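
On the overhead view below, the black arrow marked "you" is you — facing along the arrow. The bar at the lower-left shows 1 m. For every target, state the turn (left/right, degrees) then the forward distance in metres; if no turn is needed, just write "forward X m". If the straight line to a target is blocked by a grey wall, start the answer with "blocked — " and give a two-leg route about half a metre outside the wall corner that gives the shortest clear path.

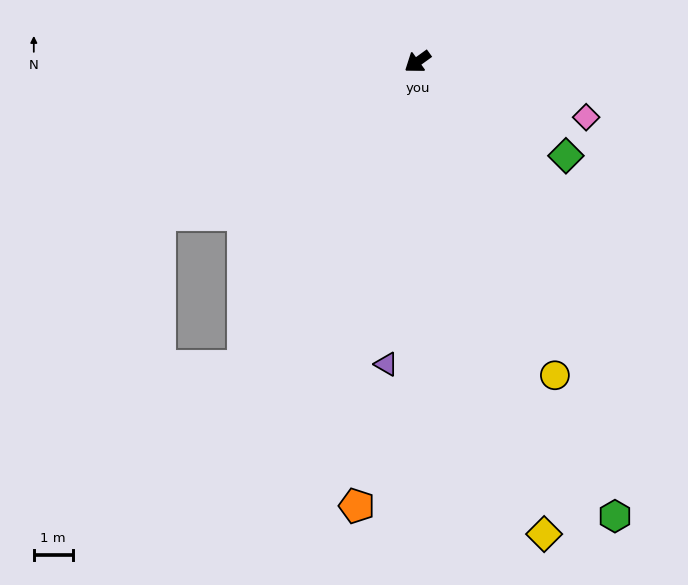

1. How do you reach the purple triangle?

turn left 48°, forward 7.9 m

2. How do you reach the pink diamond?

turn left 126°, forward 4.6 m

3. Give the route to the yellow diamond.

turn left 69°, forward 12.6 m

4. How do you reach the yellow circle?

turn left 78°, forward 8.8 m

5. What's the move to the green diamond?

turn left 112°, forward 4.5 m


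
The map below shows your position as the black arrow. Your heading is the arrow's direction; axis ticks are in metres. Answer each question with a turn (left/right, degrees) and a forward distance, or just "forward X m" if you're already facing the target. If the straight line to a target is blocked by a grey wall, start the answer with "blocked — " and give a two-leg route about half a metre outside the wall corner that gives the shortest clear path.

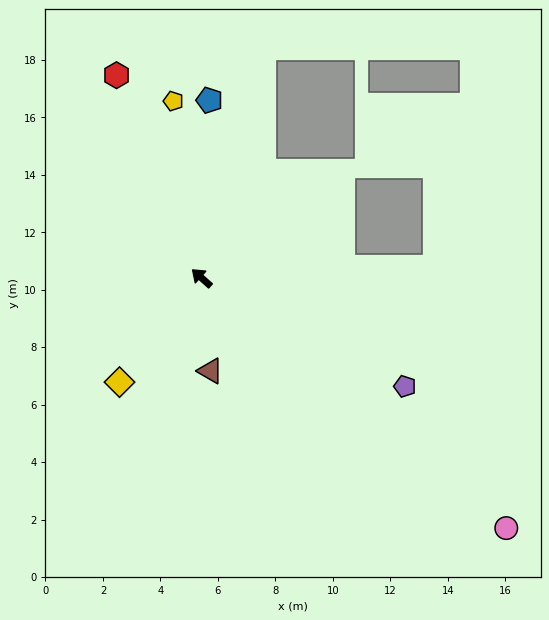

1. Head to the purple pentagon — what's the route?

turn right 166°, forward 8.0 m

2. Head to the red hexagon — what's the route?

turn right 25°, forward 7.6 m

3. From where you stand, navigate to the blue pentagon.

turn right 51°, forward 6.2 m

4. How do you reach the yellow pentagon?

turn right 39°, forward 6.2 m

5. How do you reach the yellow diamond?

turn left 94°, forward 4.6 m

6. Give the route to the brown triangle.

turn left 137°, forward 3.3 m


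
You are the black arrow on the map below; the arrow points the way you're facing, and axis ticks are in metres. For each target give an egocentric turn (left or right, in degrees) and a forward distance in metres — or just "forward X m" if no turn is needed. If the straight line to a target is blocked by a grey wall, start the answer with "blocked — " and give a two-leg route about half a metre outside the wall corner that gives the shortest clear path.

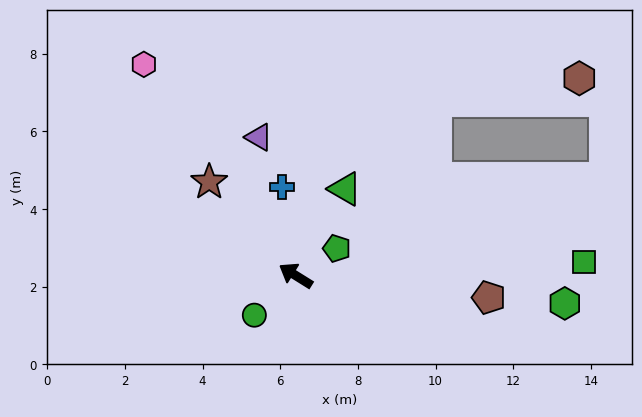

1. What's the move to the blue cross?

turn right 49°, forward 2.3 m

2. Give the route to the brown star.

turn right 15°, forward 3.3 m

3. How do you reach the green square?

turn right 145°, forward 7.4 m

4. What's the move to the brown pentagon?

turn right 155°, forward 5.0 m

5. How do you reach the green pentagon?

turn right 115°, forward 1.3 m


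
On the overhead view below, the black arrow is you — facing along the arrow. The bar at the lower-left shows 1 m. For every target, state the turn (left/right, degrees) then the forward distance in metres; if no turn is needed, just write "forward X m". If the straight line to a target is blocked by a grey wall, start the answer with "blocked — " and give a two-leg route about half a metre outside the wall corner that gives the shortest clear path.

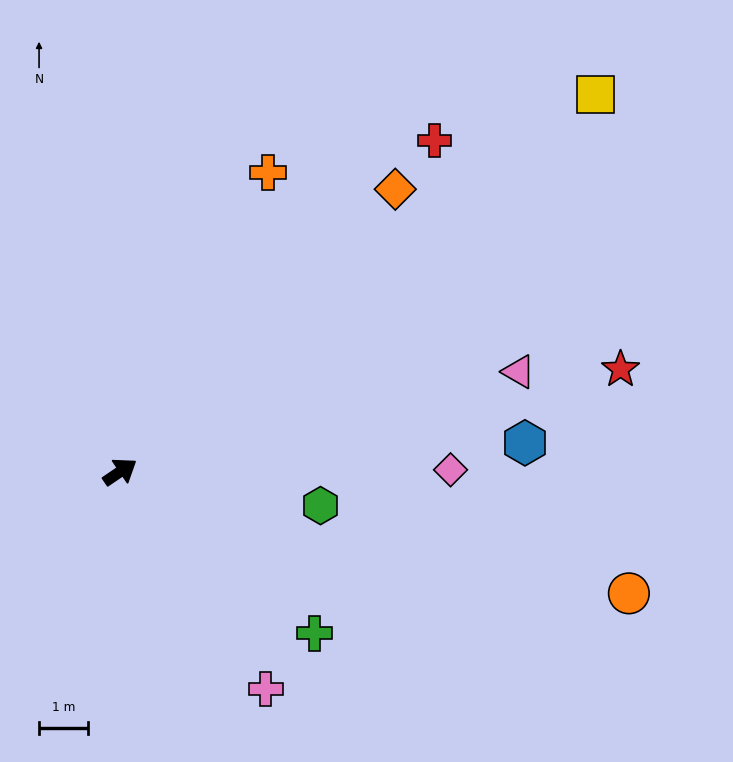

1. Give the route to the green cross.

turn right 74°, forward 5.2 m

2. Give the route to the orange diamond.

turn left 12°, forward 8.1 m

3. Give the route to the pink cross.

turn right 90°, forward 5.4 m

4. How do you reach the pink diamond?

turn right 34°, forward 6.8 m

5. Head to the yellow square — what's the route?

turn left 4°, forward 12.4 m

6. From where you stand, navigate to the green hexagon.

turn right 44°, forward 4.2 m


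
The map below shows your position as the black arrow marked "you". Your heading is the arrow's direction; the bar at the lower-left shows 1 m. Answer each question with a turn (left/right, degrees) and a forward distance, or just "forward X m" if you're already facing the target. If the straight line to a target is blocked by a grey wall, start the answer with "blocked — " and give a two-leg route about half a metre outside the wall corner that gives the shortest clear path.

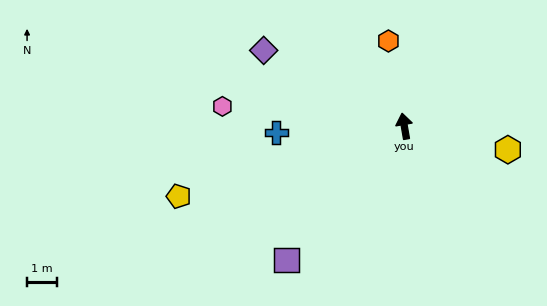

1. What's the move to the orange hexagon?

forward 2.9 m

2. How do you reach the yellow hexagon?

turn right 113°, forward 3.5 m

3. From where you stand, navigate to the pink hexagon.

turn left 74°, forward 6.1 m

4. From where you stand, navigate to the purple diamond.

turn left 52°, forward 5.3 m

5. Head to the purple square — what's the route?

turn left 129°, forward 5.9 m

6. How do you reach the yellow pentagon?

turn left 97°, forward 7.8 m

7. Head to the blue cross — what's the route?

turn left 83°, forward 4.2 m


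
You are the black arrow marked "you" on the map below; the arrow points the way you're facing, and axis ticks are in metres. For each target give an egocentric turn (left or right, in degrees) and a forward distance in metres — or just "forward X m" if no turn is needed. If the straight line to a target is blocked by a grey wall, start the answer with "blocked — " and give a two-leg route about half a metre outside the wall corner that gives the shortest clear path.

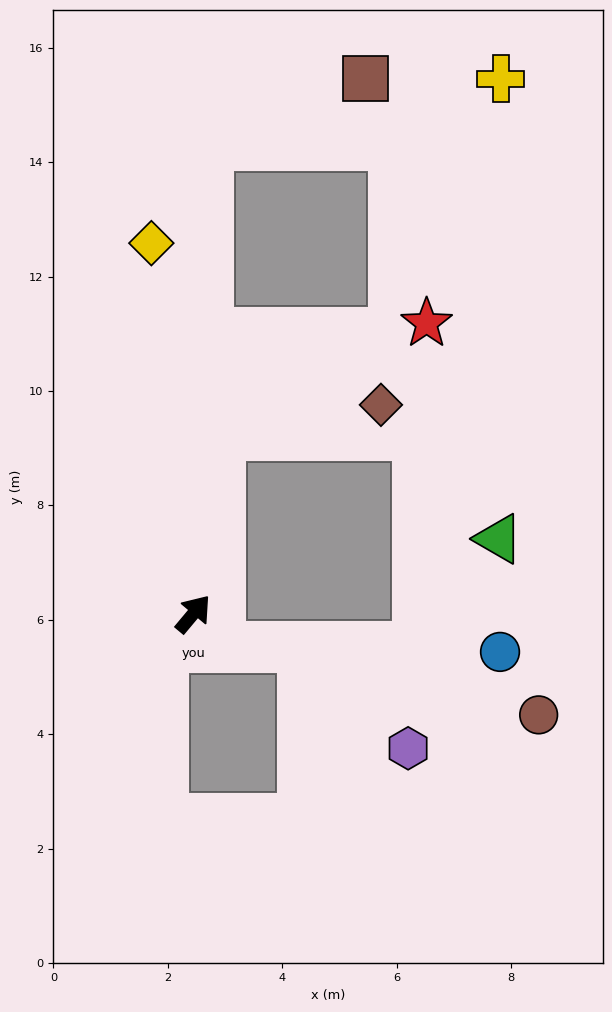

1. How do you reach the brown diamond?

blocked — turn left 31°, forward 3.1 m, then turn right 70°, forward 2.8 m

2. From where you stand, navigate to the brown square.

blocked — turn left 38°, forward 8.2 m, then turn right 65°, forward 3.0 m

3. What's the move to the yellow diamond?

turn left 46°, forward 6.5 m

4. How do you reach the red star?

blocked — turn left 31°, forward 3.1 m, then turn right 52°, forward 4.1 m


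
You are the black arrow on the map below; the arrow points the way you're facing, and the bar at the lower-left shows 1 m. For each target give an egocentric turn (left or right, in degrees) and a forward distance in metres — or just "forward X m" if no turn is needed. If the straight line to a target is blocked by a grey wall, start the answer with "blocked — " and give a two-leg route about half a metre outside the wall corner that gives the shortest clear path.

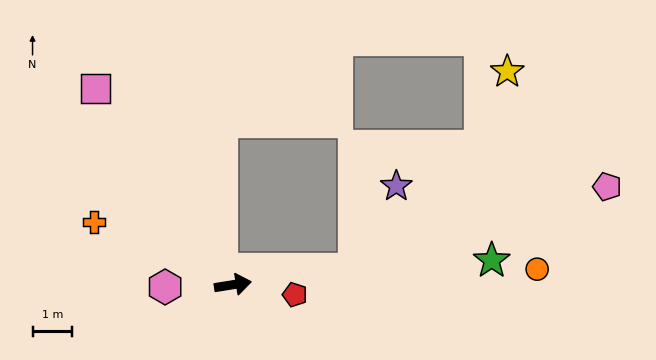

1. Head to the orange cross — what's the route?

turn left 147°, forward 3.9 m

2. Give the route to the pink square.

turn left 116°, forward 6.1 m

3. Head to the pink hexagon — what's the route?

turn left 173°, forward 1.7 m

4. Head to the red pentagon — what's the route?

turn right 18°, forward 1.6 m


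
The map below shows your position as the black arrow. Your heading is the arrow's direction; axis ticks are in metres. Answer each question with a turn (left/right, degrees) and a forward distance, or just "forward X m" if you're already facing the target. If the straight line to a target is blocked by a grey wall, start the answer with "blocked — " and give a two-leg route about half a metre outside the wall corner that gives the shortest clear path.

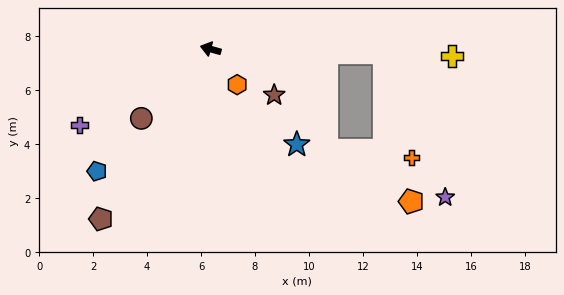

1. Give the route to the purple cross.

turn left 46°, forward 5.6 m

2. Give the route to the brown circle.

turn left 61°, forward 3.6 m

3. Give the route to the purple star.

blocked — turn right 166°, forward 6.4 m, then turn right 66°, forward 5.8 m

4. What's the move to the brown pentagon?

turn left 73°, forward 7.5 m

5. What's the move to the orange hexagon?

turn left 142°, forward 1.6 m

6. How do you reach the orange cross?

blocked — turn right 166°, forward 6.4 m, then turn right 74°, forward 4.0 m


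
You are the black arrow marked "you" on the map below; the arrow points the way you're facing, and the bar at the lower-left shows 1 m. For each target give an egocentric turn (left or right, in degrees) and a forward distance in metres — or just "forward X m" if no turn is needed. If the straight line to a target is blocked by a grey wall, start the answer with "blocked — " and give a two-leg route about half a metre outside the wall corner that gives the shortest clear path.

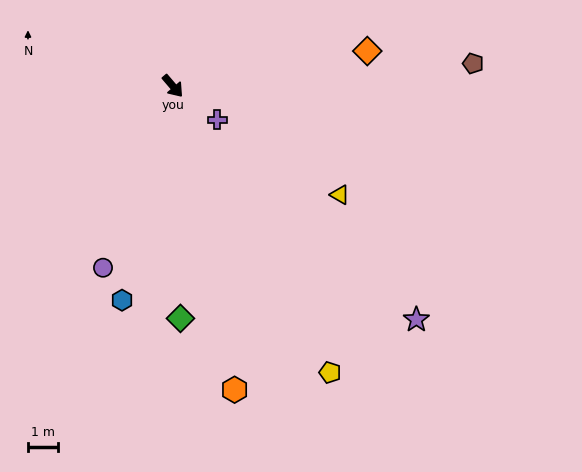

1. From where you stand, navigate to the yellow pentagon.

turn right 12°, forward 10.9 m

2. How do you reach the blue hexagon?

turn right 54°, forward 7.4 m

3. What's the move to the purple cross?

turn left 12°, forward 1.9 m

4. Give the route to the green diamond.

turn right 39°, forward 7.8 m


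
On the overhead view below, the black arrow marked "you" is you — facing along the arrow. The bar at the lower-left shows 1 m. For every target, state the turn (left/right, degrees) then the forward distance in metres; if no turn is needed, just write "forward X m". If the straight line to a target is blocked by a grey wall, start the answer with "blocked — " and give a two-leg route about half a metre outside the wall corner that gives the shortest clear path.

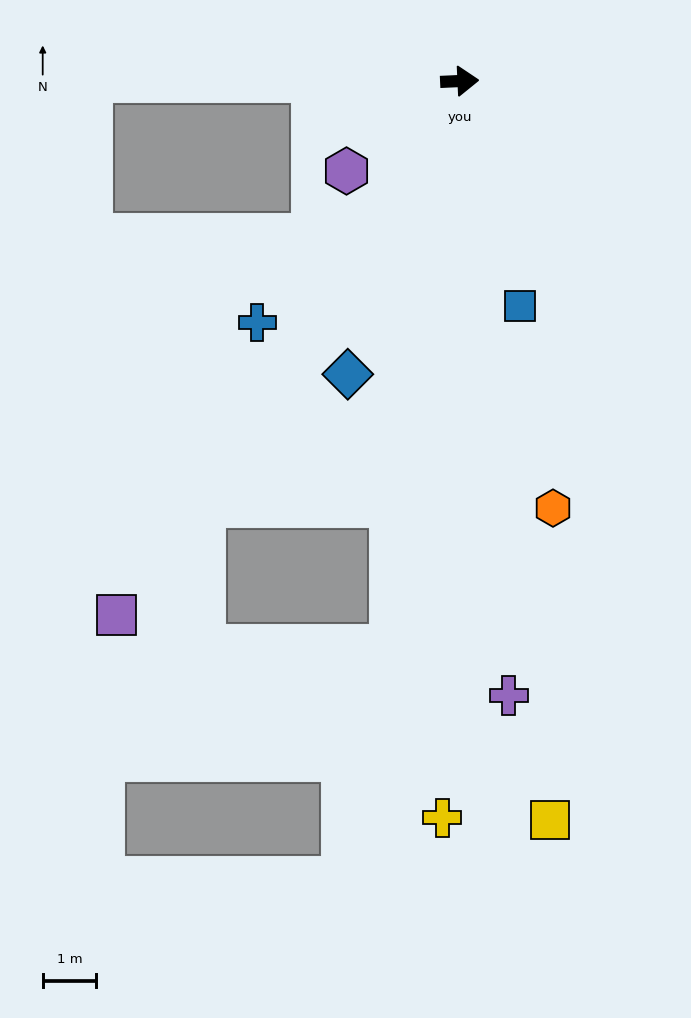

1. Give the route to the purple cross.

turn right 88°, forward 11.5 m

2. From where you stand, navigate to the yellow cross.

turn right 94°, forward 13.8 m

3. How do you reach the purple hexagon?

turn right 144°, forward 2.7 m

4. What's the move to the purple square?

turn right 125°, forward 11.9 m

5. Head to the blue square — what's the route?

turn right 78°, forward 4.4 m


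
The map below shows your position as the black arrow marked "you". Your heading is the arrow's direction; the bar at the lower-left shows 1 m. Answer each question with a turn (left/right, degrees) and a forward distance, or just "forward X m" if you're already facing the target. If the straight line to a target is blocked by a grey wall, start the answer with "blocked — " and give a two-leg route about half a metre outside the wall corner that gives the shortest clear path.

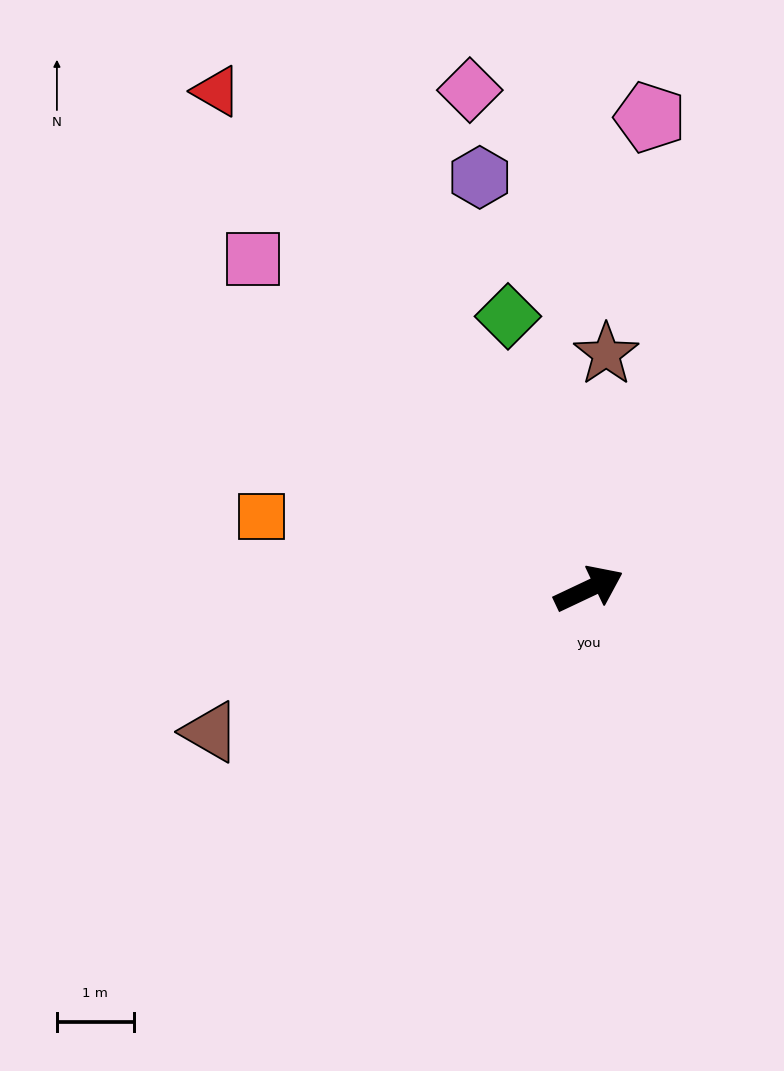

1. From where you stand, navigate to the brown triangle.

turn left 175°, forward 5.2 m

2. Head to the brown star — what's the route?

turn left 60°, forward 3.1 m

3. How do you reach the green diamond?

turn left 81°, forward 3.7 m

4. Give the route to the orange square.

turn left 142°, forward 4.3 m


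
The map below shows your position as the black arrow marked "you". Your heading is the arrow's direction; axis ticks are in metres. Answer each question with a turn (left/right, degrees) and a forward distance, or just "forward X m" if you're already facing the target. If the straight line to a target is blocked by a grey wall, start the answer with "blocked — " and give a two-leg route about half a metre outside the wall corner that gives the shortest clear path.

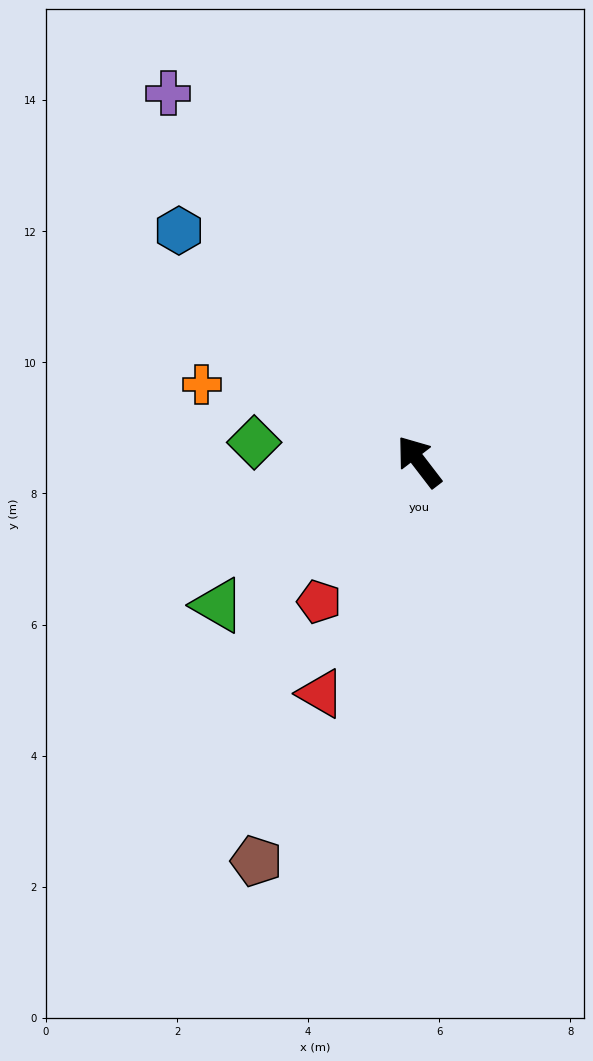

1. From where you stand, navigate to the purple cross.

turn right 3°, forward 6.8 m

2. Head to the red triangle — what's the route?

turn left 120°, forward 3.8 m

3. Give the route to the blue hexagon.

turn left 9°, forward 5.1 m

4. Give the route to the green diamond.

turn left 46°, forward 2.5 m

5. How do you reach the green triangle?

turn left 88°, forward 3.8 m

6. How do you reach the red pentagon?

turn left 107°, forward 2.6 m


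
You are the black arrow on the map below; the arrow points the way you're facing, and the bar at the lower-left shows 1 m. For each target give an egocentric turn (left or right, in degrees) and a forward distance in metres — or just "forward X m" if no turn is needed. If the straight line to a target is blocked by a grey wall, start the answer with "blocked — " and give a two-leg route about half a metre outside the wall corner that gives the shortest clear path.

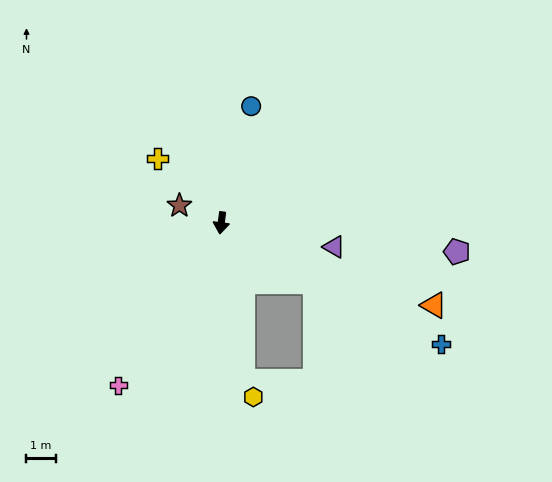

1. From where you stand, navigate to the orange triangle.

turn left 76°, forward 7.8 m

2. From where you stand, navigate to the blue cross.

turn left 68°, forward 8.6 m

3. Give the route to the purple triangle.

turn left 85°, forward 3.9 m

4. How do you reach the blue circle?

turn left 173°, forward 4.1 m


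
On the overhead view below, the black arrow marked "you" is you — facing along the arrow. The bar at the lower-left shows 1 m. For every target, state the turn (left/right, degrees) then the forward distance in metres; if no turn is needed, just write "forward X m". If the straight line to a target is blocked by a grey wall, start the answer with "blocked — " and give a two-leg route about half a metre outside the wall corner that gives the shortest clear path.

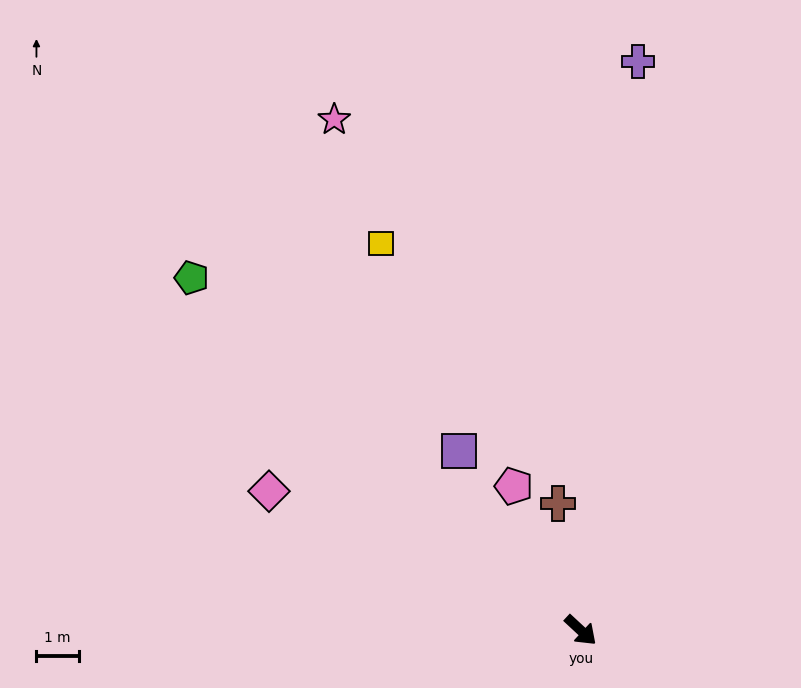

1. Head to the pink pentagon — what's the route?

turn left 158°, forward 3.8 m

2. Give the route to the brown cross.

turn left 143°, forward 3.0 m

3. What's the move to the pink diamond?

turn right 161°, forward 8.1 m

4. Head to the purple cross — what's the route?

turn left 127°, forward 13.5 m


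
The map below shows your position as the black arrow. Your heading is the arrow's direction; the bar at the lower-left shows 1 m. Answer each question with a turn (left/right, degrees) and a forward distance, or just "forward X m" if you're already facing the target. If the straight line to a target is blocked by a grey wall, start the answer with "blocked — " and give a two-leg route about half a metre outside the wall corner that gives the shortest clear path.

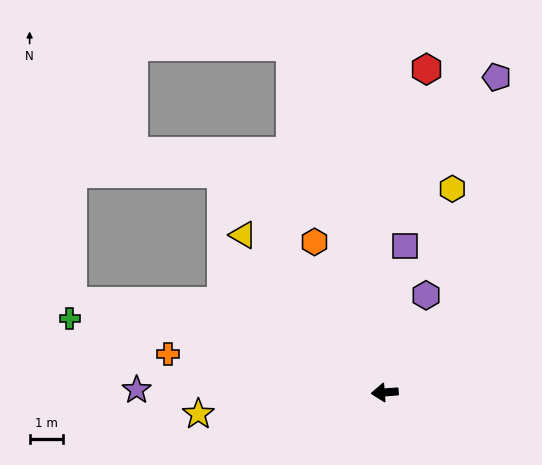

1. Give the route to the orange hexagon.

turn right 69°, forward 4.9 m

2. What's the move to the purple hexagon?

turn right 117°, forward 3.1 m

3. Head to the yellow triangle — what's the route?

turn right 52°, forward 6.3 m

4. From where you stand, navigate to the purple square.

turn right 102°, forward 4.4 m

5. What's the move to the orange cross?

turn right 15°, forward 6.6 m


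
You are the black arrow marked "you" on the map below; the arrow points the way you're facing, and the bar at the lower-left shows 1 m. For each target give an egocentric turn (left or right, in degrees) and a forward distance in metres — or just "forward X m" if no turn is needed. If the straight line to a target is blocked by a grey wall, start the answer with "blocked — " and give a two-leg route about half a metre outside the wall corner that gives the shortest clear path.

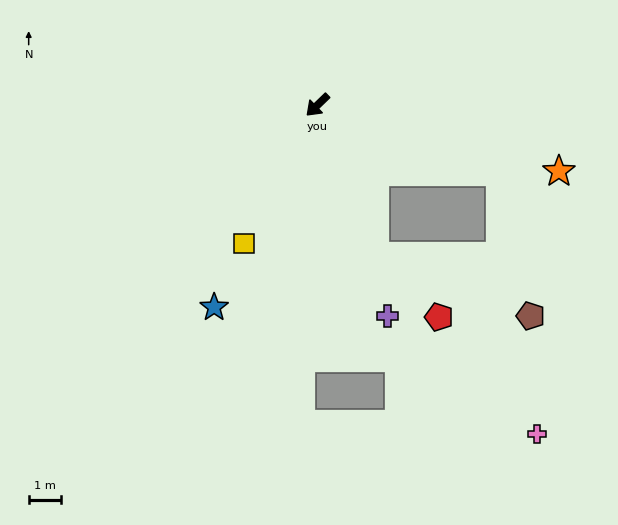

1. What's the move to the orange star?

turn left 121°, forward 7.7 m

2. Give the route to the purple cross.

turn left 64°, forward 6.8 m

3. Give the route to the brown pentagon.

blocked — turn left 67°, forward 4.9 m, then turn left 48°, forward 5.1 m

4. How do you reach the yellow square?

turn left 18°, forward 4.8 m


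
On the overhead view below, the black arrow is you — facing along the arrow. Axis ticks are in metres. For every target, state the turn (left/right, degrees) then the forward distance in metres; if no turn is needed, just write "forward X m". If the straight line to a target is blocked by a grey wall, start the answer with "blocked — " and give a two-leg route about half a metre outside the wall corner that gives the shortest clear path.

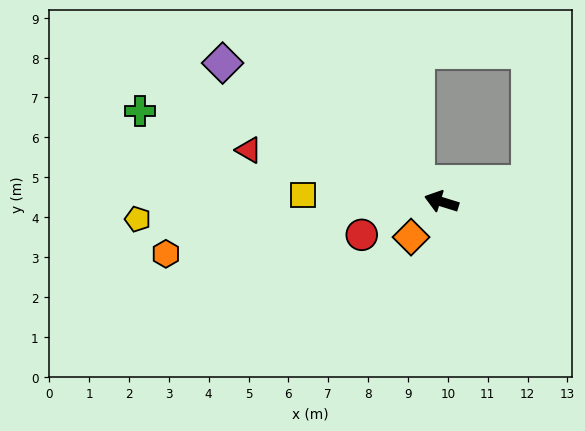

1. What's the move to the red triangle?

turn left 2°, forward 5.0 m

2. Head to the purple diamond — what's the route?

turn right 15°, forward 6.5 m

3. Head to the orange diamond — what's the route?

turn left 66°, forward 1.2 m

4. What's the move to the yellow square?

turn left 14°, forward 3.5 m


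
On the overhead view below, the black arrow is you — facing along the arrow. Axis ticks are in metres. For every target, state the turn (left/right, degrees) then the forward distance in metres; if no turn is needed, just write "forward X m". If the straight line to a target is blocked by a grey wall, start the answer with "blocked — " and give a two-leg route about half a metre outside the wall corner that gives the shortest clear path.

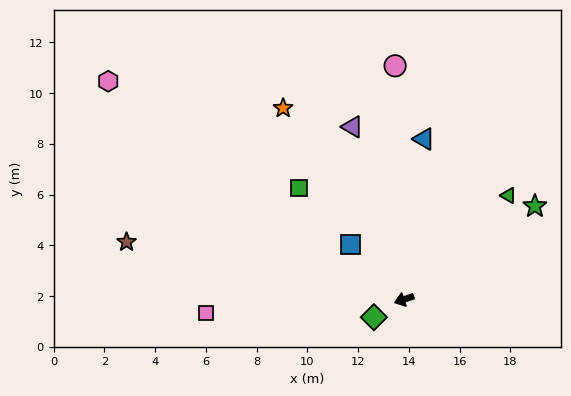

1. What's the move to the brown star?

turn right 30°, forward 11.2 m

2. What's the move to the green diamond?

turn left 12°, forward 1.4 m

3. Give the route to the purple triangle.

turn right 92°, forward 7.1 m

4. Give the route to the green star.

turn right 163°, forward 6.3 m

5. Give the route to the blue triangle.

turn right 116°, forward 6.4 m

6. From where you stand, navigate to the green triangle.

turn right 154°, forward 5.8 m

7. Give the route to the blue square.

turn right 64°, forward 3.0 m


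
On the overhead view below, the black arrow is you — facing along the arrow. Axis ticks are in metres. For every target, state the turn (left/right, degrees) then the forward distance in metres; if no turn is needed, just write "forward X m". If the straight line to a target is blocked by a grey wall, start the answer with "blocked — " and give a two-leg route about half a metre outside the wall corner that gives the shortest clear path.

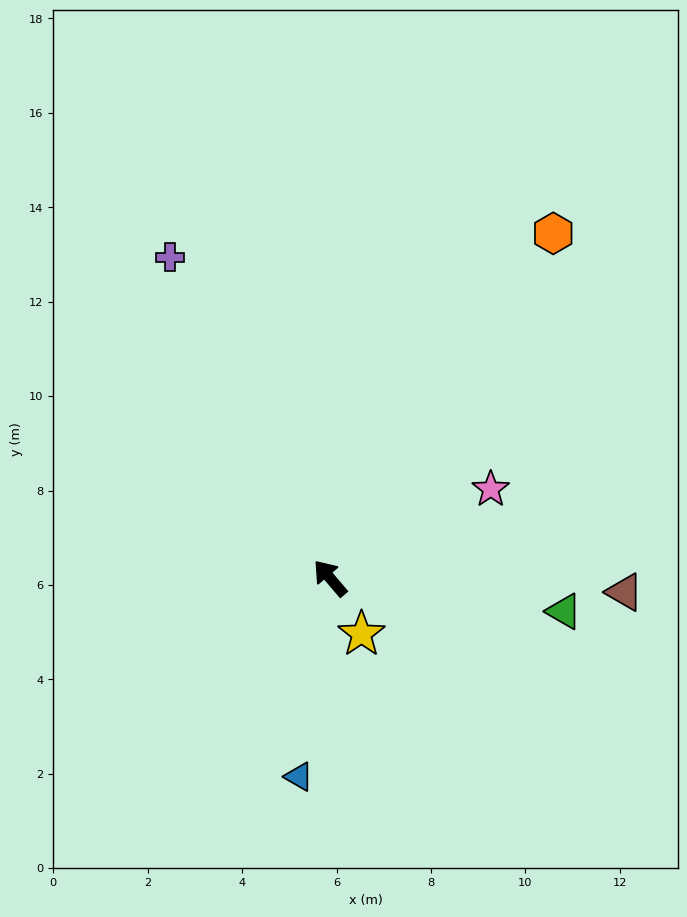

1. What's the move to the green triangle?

turn right 138°, forward 5.0 m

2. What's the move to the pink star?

turn right 101°, forward 3.9 m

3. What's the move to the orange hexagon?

turn right 73°, forward 8.7 m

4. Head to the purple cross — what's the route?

turn right 14°, forward 7.6 m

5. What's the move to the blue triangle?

turn left 131°, forward 4.3 m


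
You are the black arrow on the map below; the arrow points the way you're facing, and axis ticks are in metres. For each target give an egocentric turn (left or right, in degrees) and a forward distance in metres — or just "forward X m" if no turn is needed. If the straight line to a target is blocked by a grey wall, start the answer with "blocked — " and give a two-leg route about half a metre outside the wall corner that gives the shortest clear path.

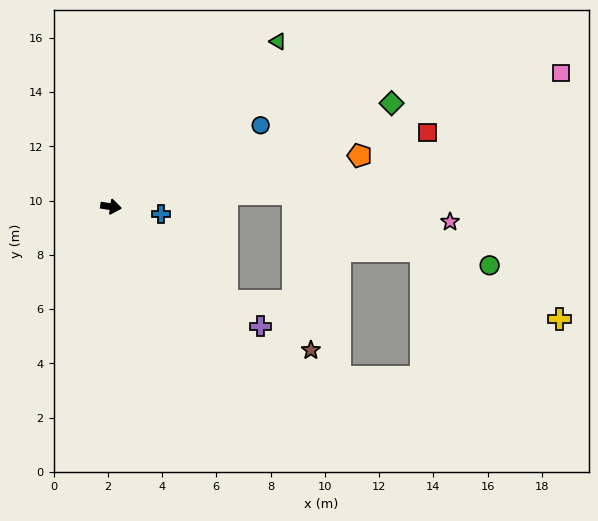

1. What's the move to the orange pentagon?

turn left 20°, forward 9.4 m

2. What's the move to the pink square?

turn left 25°, forward 17.3 m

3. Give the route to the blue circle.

turn left 37°, forward 6.3 m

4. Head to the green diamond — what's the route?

turn left 29°, forward 11.0 m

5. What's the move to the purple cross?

turn right 30°, forward 7.1 m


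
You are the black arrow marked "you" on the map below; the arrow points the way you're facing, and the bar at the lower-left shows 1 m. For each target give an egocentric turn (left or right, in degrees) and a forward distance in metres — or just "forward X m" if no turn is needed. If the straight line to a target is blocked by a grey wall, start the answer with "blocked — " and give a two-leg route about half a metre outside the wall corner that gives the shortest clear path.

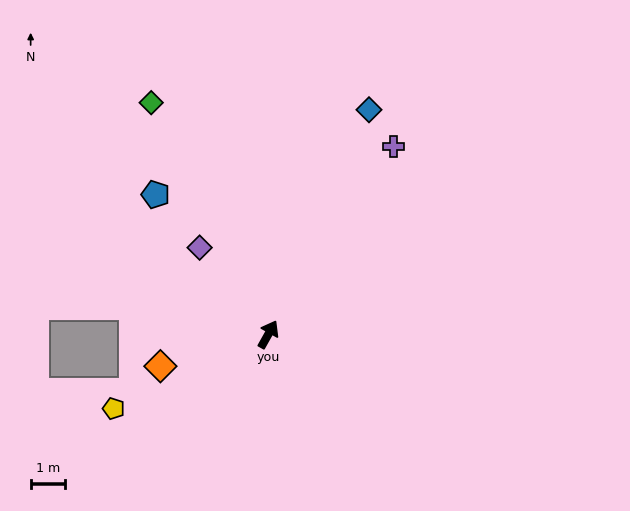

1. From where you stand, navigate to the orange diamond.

turn left 136°, forward 3.3 m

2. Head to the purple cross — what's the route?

turn right 4°, forward 6.6 m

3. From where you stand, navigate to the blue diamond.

turn left 5°, forward 7.2 m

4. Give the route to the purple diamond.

turn left 68°, forward 3.2 m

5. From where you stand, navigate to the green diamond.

turn left 56°, forward 7.6 m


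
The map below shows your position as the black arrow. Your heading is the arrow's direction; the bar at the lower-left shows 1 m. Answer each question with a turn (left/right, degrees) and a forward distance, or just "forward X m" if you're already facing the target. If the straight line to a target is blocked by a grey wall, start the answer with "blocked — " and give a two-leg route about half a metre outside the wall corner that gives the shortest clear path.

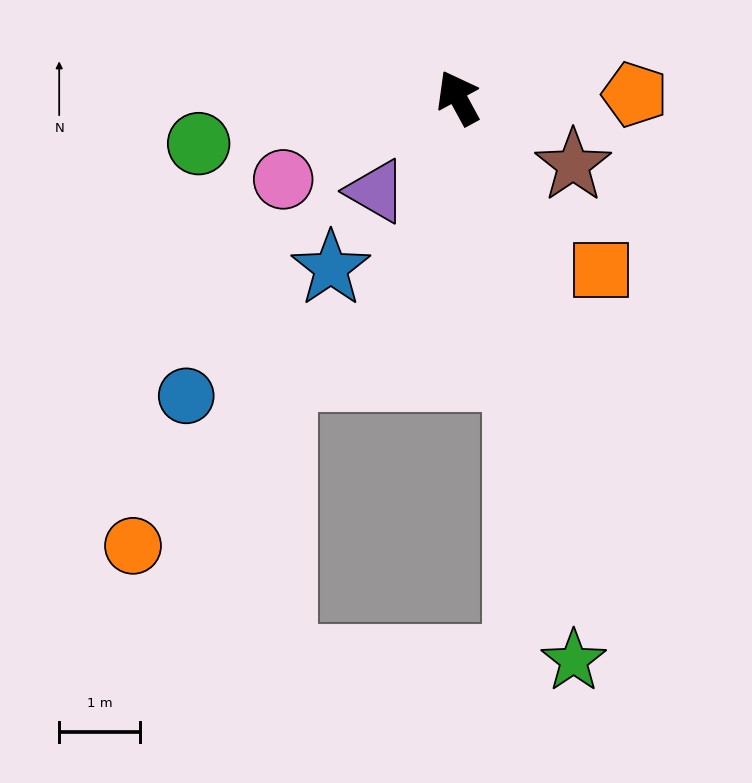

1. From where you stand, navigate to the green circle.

turn left 72°, forward 3.3 m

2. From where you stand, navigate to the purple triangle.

turn left 110°, forward 1.5 m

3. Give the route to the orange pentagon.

turn right 117°, forward 2.2 m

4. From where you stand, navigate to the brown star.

turn right 149°, forward 1.6 m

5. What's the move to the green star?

turn left 163°, forward 7.1 m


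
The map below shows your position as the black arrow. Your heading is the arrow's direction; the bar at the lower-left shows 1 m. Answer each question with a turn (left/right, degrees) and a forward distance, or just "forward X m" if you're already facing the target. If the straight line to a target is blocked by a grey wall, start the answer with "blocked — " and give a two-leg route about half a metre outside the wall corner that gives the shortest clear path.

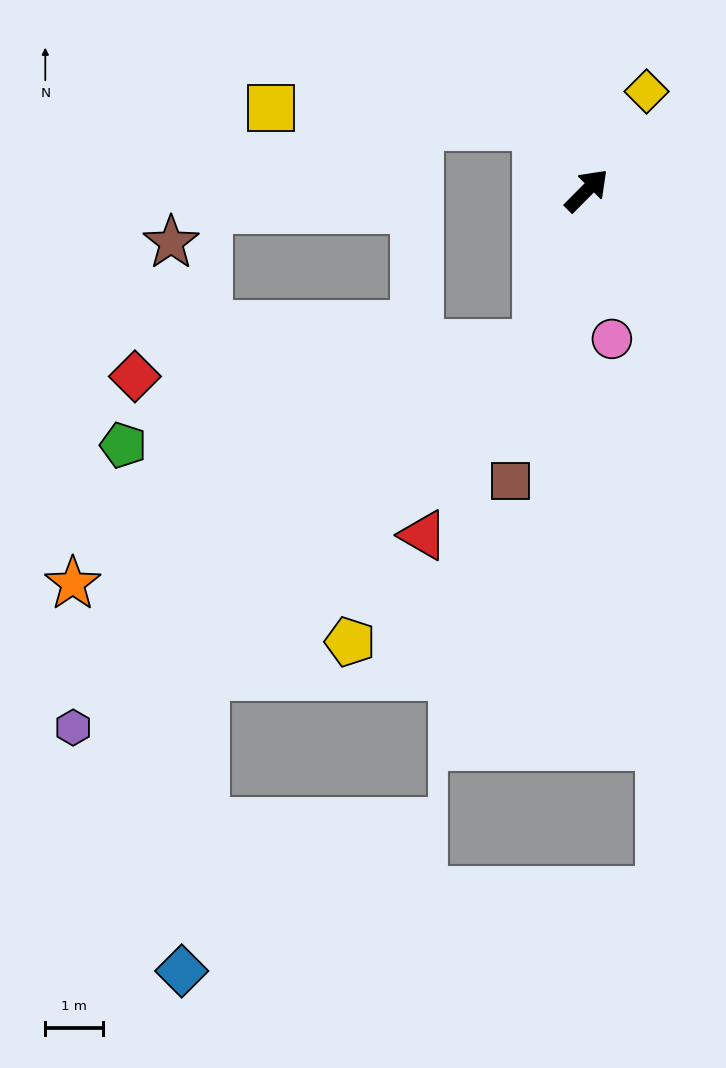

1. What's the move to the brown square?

turn right 150°, forward 5.2 m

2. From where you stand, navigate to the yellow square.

blocked — turn left 83°, forward 1.4 m, then turn left 48°, forward 4.6 m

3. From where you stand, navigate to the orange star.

blocked — turn right 153°, forward 2.8 m, then turn right 45°, forward 9.1 m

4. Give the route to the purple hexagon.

blocked — turn right 153°, forward 2.8 m, then turn right 33°, forward 10.5 m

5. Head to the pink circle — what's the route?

turn right 126°, forward 2.6 m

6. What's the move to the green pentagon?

blocked — turn right 153°, forward 2.8 m, then turn right 58°, forward 7.4 m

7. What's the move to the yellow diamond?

turn left 14°, forward 2.0 m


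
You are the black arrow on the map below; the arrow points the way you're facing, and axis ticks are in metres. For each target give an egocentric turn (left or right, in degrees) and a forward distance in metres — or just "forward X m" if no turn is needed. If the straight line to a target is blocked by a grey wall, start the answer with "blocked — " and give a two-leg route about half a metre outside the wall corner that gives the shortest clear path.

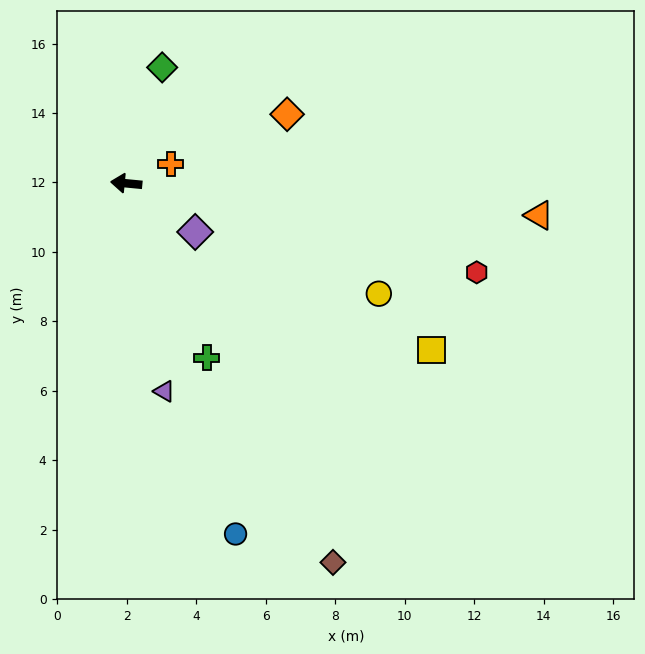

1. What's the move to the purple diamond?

turn left 150°, forward 2.4 m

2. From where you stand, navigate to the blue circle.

turn left 113°, forward 10.6 m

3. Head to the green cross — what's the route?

turn left 120°, forward 5.5 m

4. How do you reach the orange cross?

turn right 151°, forward 1.4 m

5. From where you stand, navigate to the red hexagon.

turn left 171°, forward 10.4 m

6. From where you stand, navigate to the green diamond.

turn right 102°, forward 3.5 m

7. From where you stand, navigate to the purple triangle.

turn left 106°, forward 6.1 m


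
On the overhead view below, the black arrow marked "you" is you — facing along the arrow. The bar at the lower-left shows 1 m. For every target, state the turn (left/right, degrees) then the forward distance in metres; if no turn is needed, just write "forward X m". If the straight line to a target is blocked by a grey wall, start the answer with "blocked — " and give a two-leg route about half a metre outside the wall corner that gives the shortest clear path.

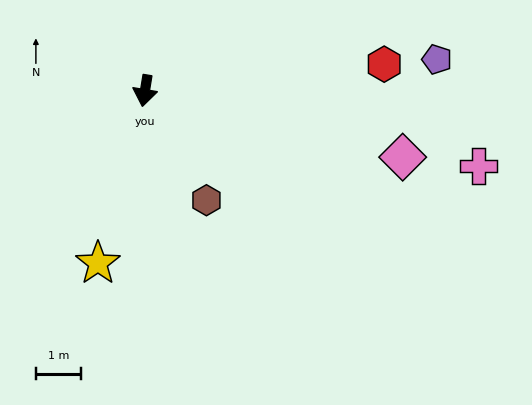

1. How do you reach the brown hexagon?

turn left 39°, forward 2.8 m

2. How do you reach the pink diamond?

turn left 85°, forward 5.9 m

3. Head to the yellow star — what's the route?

turn right 6°, forward 4.0 m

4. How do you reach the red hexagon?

turn left 106°, forward 5.3 m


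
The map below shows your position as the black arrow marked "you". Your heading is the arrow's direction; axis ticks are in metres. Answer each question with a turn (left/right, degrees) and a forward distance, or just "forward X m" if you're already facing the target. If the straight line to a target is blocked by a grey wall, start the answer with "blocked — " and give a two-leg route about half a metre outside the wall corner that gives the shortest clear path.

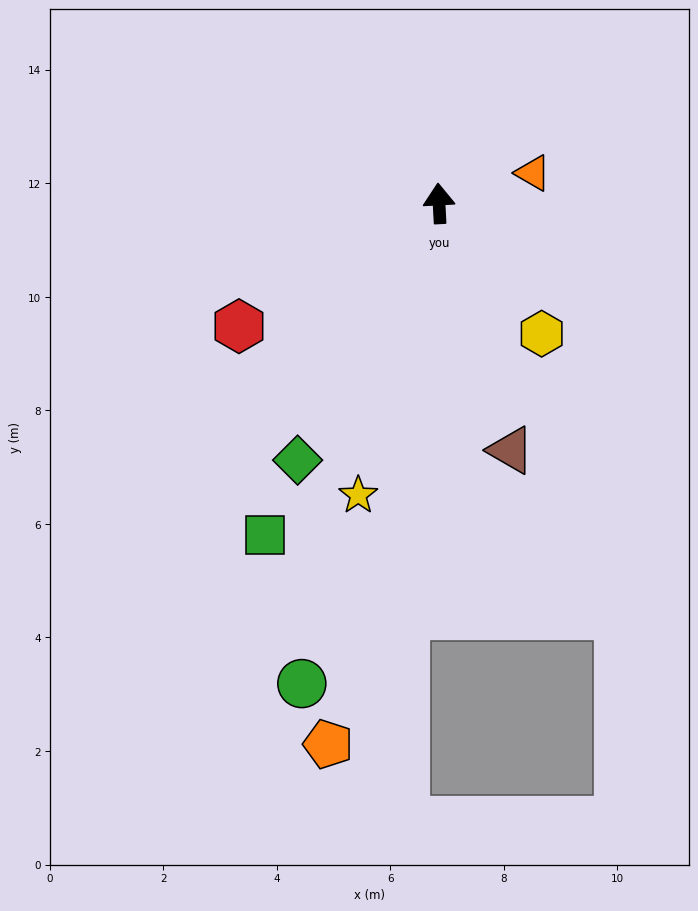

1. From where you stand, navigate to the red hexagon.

turn left 118°, forward 4.1 m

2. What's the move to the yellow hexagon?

turn right 145°, forward 2.9 m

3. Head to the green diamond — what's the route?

turn left 148°, forward 5.2 m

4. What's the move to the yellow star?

turn left 161°, forward 5.3 m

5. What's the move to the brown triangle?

turn right 167°, forward 4.5 m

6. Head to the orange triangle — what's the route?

turn right 75°, forward 1.7 m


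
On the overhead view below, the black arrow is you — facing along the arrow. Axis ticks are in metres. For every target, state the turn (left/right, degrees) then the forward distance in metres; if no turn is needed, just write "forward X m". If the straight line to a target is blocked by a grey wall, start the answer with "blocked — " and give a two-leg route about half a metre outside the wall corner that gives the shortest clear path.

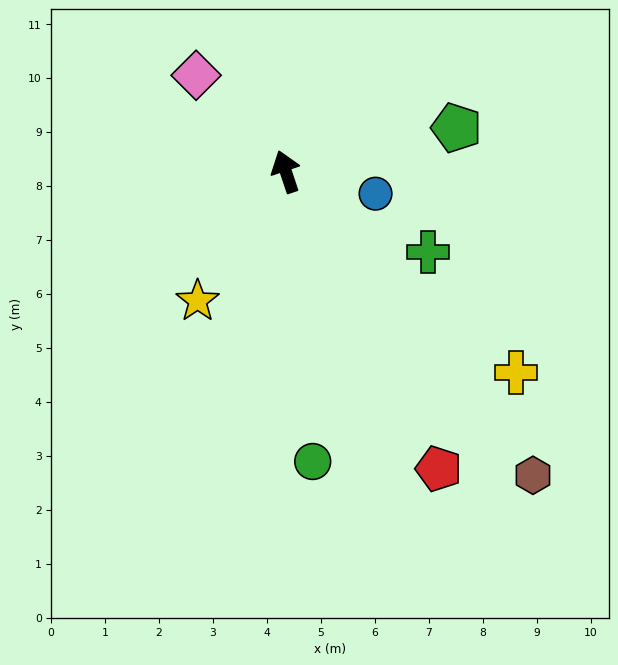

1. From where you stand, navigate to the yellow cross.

turn right 150°, forward 5.7 m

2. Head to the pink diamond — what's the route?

turn left 25°, forward 2.4 m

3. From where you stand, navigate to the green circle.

turn left 167°, forward 5.4 m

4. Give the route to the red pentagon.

turn right 171°, forward 6.2 m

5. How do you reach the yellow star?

turn left 127°, forward 2.9 m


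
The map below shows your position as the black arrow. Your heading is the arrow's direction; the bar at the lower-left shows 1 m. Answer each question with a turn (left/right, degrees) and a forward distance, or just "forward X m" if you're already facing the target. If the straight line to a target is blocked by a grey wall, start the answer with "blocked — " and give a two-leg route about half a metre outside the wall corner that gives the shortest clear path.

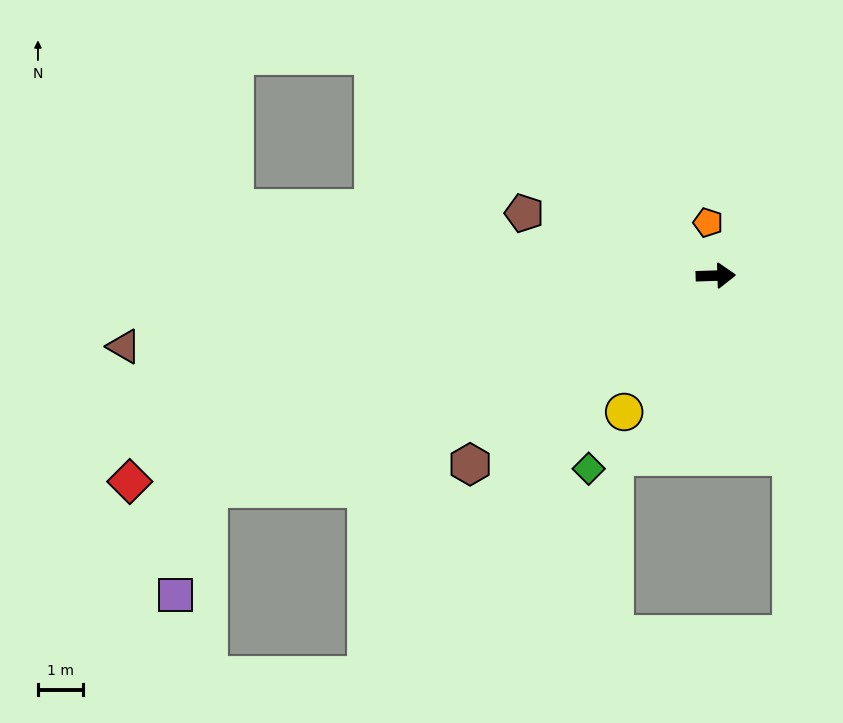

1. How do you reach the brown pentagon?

turn left 160°, forward 4.5 m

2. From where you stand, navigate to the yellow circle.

turn right 126°, forward 3.7 m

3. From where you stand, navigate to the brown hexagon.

turn right 144°, forward 6.9 m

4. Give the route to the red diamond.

turn right 162°, forward 13.9 m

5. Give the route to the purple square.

blocked — turn right 159°, forward 12.3 m, then turn left 50°, forward 2.5 m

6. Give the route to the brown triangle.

turn right 175°, forward 13.4 m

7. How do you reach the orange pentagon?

turn left 96°, forward 1.2 m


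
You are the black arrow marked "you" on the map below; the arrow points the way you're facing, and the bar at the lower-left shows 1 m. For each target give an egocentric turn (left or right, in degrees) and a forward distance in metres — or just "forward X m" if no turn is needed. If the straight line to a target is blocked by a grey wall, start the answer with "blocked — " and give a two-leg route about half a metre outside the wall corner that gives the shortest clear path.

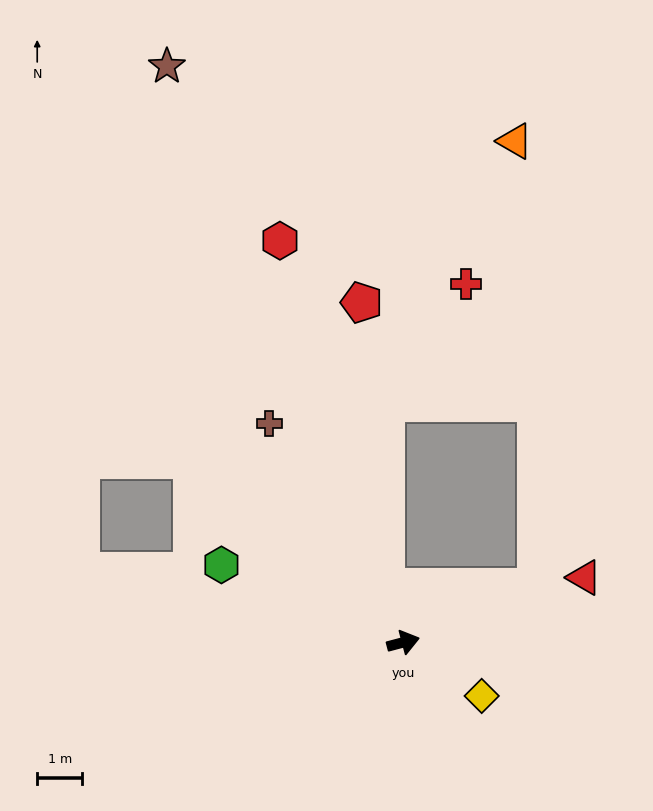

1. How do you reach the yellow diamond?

turn right 49°, forward 2.1 m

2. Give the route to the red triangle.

turn left 5°, forward 4.3 m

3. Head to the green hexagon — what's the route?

turn left 142°, forward 4.4 m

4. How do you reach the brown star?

turn left 97°, forward 13.8 m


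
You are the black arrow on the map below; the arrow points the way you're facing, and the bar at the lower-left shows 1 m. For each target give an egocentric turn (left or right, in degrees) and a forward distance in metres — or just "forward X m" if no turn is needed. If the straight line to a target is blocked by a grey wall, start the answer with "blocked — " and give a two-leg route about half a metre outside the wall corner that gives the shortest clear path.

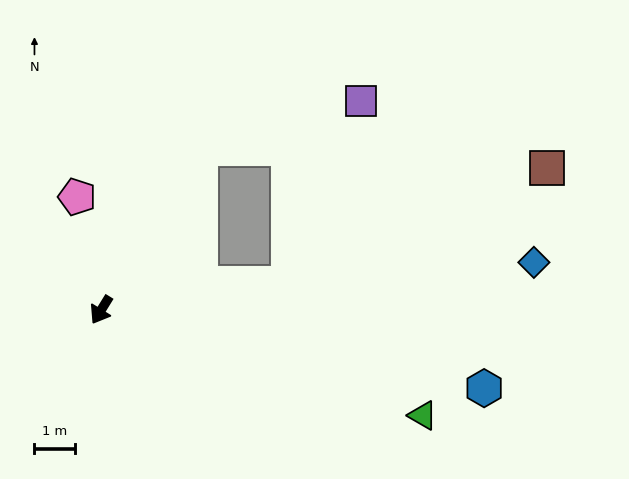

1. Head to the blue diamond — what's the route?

turn left 128°, forward 10.8 m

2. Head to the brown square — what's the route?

blocked — turn left 130°, forward 4.7 m, then turn left 16°, forward 7.0 m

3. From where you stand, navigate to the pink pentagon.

turn right 136°, forward 2.9 m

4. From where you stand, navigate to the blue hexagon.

turn left 110°, forward 9.7 m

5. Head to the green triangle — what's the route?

turn left 103°, forward 8.4 m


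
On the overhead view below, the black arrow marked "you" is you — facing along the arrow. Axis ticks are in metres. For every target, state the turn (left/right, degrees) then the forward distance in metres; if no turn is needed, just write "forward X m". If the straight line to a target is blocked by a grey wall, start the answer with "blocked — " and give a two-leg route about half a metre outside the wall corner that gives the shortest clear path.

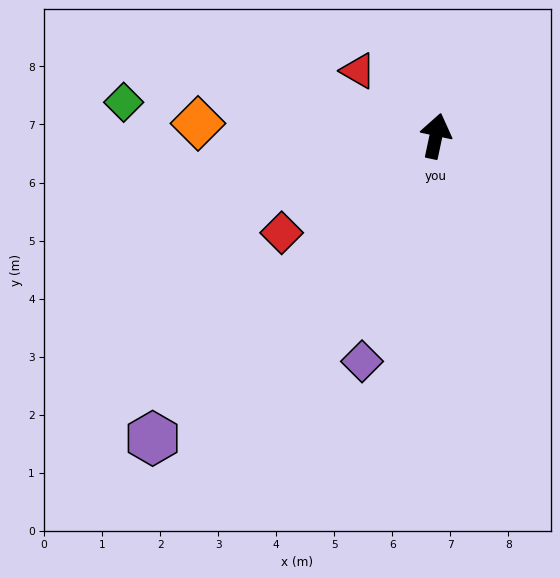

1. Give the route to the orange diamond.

turn left 99°, forward 4.1 m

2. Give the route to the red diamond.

turn left 134°, forward 3.1 m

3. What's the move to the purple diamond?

turn left 174°, forward 4.1 m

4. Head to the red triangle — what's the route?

turn left 62°, forward 1.7 m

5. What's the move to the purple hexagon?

turn left 149°, forward 7.1 m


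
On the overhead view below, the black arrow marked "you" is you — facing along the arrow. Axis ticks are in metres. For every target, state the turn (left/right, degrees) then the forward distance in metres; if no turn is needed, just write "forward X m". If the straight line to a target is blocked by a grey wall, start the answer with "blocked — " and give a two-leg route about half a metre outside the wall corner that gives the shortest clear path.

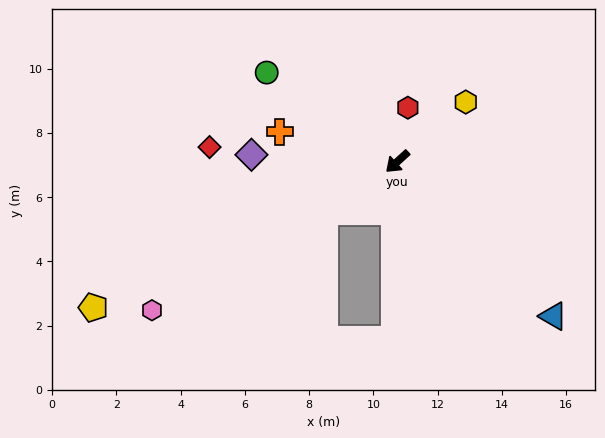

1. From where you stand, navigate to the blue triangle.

turn left 93°, forward 6.8 m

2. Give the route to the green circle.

turn right 77°, forward 4.9 m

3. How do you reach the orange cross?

turn right 56°, forward 3.8 m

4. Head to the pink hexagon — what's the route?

turn right 11°, forward 8.9 m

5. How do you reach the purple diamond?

turn right 45°, forward 4.5 m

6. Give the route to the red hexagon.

turn right 143°, forward 1.7 m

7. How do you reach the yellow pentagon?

turn right 17°, forward 10.5 m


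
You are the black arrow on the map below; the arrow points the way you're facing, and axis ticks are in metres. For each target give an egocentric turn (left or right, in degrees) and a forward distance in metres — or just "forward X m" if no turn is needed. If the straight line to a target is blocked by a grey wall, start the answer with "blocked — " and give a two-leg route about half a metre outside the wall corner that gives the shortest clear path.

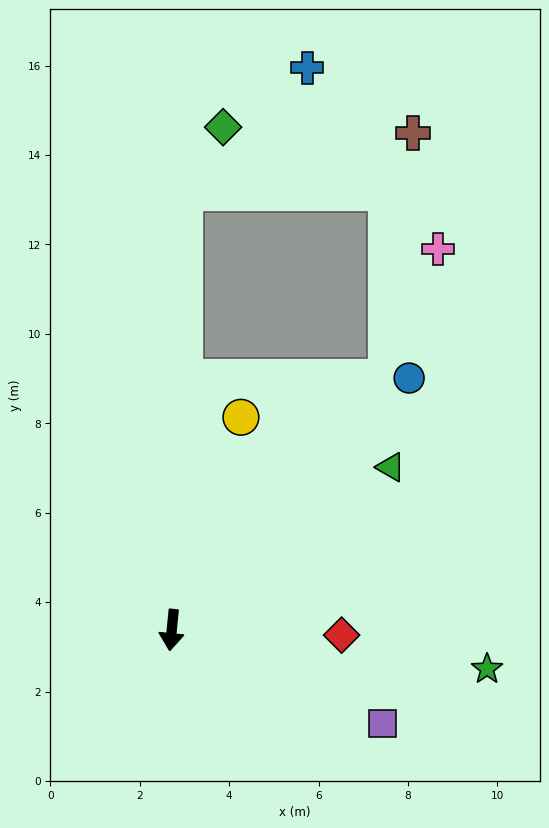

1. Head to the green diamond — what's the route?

blocked — turn right 176°, forward 9.8 m, then turn right 30°, forward 1.7 m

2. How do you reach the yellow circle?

turn left 168°, forward 5.0 m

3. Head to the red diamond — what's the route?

turn left 94°, forward 3.8 m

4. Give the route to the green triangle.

turn left 132°, forward 6.1 m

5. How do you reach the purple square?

turn left 72°, forward 5.1 m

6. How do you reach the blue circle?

turn left 142°, forward 7.7 m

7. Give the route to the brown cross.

blocked — turn left 145°, forward 7.4 m, then turn left 35°, forward 5.5 m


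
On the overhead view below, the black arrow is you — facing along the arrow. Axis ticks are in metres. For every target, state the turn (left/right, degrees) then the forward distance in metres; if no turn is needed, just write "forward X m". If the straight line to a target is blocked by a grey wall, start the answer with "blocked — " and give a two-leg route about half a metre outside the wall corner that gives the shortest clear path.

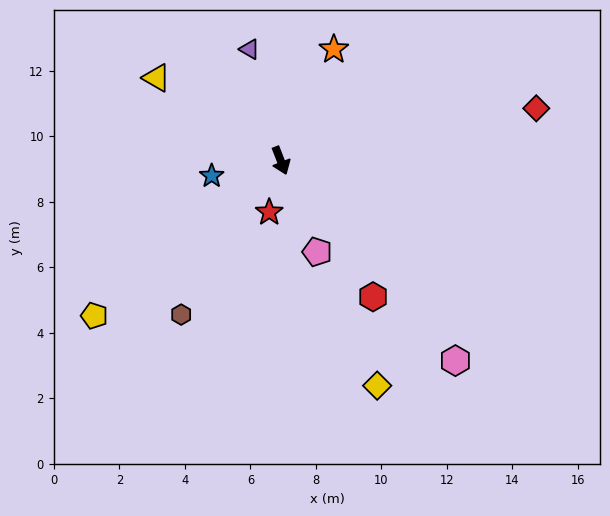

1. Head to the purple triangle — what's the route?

turn left 174°, forward 3.5 m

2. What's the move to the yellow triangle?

turn right 145°, forward 4.6 m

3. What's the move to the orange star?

turn left 133°, forward 3.8 m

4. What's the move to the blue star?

turn right 99°, forward 2.2 m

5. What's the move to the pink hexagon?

turn left 20°, forward 8.1 m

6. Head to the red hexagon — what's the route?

turn left 13°, forward 5.0 m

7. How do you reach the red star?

turn right 34°, forward 1.6 m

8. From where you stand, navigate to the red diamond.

turn left 80°, forward 8.0 m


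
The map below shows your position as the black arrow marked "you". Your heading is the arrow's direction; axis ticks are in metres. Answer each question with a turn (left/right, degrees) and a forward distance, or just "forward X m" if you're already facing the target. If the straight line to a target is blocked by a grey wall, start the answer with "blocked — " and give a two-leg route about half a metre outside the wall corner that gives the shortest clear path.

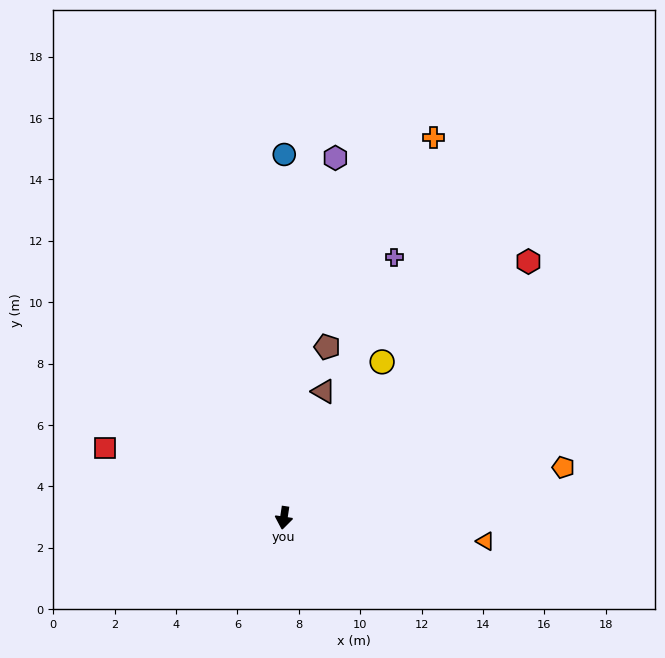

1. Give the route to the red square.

turn right 103°, forward 6.2 m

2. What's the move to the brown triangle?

turn left 171°, forward 4.3 m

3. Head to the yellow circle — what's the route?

turn left 156°, forward 6.0 m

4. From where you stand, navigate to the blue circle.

turn right 172°, forward 11.8 m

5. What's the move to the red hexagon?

turn left 145°, forward 11.5 m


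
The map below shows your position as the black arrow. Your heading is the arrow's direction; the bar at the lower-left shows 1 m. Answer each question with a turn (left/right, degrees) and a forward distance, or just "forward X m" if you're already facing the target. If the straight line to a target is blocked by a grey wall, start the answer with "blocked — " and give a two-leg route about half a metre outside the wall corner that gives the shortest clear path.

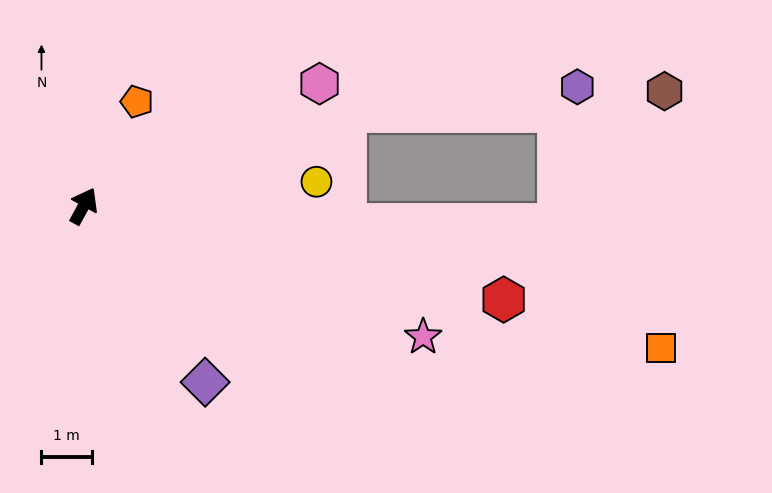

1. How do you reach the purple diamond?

turn right 117°, forward 4.2 m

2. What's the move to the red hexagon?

turn right 74°, forward 8.5 m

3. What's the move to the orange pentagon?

forward 2.3 m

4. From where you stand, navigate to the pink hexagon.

turn right 34°, forward 5.3 m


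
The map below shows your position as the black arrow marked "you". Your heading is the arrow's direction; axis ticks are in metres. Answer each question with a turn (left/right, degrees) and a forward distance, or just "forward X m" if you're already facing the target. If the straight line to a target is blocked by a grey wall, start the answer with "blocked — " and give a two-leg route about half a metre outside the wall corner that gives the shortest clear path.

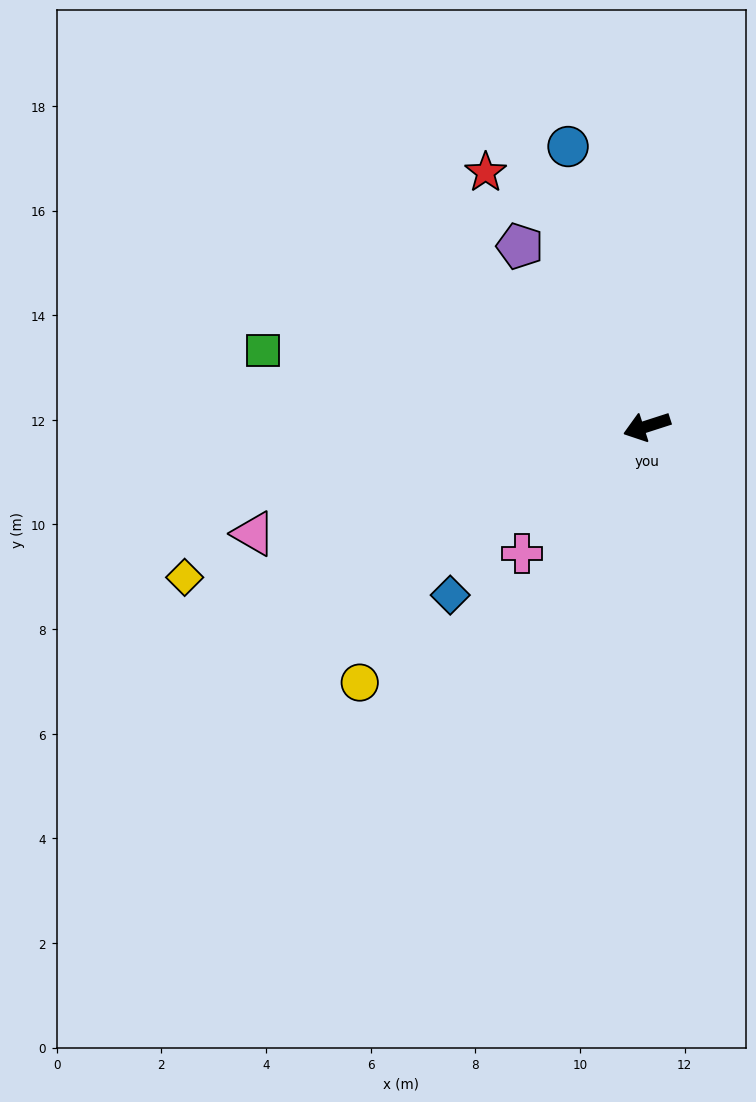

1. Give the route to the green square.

turn right 29°, forward 7.5 m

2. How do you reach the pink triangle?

turn right 3°, forward 7.8 m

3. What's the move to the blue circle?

turn right 92°, forward 5.6 m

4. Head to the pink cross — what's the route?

turn left 28°, forward 3.4 m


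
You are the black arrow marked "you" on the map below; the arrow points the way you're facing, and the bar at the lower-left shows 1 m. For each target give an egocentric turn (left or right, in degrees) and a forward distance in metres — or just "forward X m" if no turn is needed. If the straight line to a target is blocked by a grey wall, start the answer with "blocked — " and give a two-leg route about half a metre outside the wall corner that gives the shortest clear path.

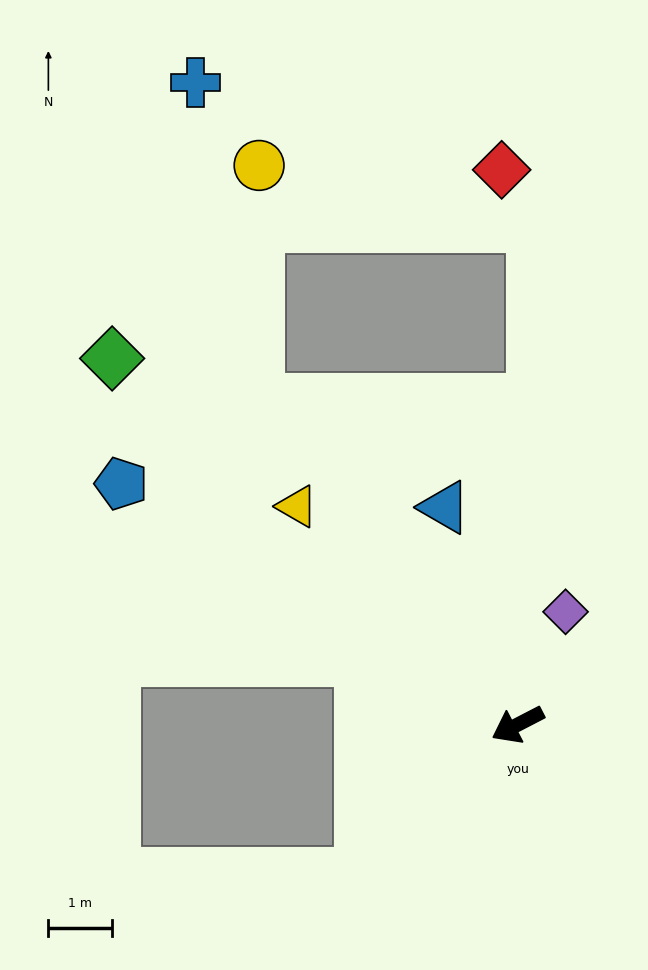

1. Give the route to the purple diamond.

turn right 140°, forward 1.9 m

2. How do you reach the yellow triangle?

turn right 72°, forward 4.9 m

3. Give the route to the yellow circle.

blocked — turn right 79°, forward 6.5 m, then turn right 39°, forward 3.7 m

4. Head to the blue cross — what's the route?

blocked — turn right 79°, forward 6.5 m, then turn right 27°, forward 5.1 m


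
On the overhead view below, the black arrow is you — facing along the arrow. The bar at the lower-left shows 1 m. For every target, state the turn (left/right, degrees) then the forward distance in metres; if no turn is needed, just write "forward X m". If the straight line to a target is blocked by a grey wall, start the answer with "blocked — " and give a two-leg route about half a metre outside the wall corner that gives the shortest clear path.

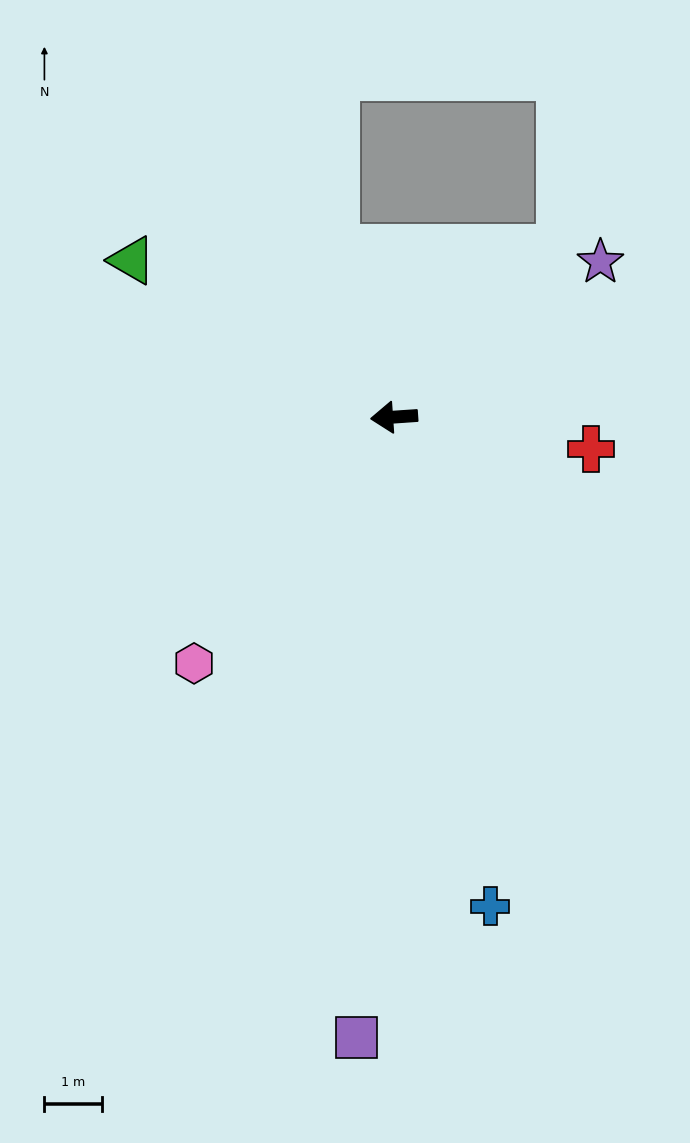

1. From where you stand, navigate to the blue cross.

turn left 97°, forward 8.7 m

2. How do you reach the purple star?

turn right 147°, forward 4.5 m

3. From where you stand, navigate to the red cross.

turn left 167°, forward 3.5 m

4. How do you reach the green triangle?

turn right 35°, forward 5.3 m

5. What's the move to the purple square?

turn left 83°, forward 10.9 m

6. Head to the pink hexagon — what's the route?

turn left 47°, forward 5.5 m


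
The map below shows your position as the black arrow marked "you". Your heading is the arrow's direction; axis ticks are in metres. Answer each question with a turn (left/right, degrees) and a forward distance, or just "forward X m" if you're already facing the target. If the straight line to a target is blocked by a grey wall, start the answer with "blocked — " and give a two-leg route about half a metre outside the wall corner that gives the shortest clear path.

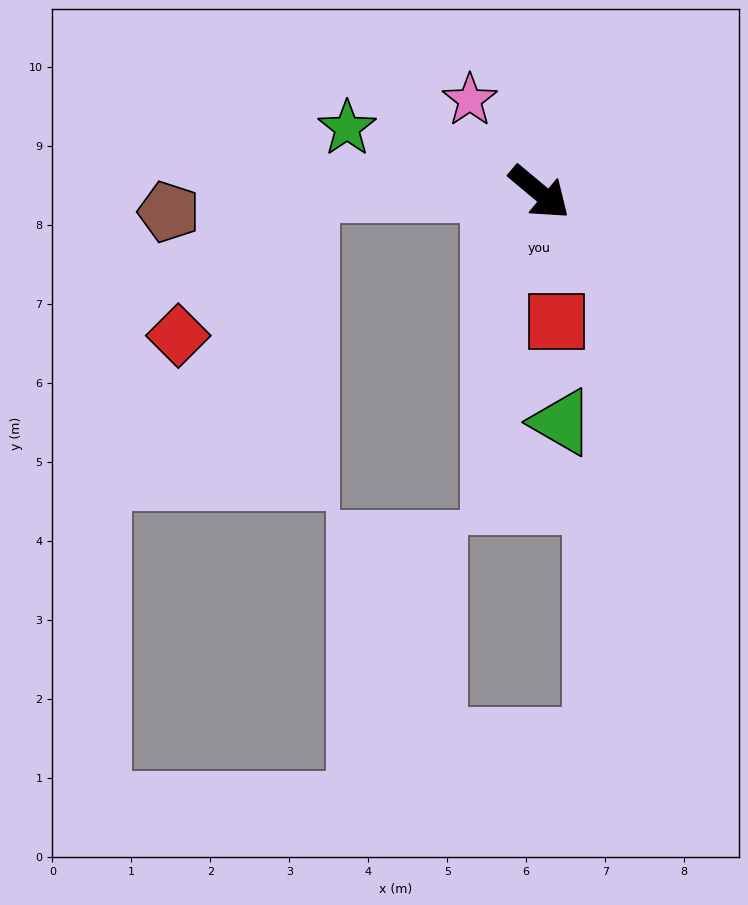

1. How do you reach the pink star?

turn left 167°, forward 1.5 m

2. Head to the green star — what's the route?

turn right 159°, forward 2.6 m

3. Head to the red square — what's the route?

turn right 42°, forward 1.6 m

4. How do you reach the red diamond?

blocked — turn right 141°, forward 3.0 m, then turn left 50°, forward 2.5 m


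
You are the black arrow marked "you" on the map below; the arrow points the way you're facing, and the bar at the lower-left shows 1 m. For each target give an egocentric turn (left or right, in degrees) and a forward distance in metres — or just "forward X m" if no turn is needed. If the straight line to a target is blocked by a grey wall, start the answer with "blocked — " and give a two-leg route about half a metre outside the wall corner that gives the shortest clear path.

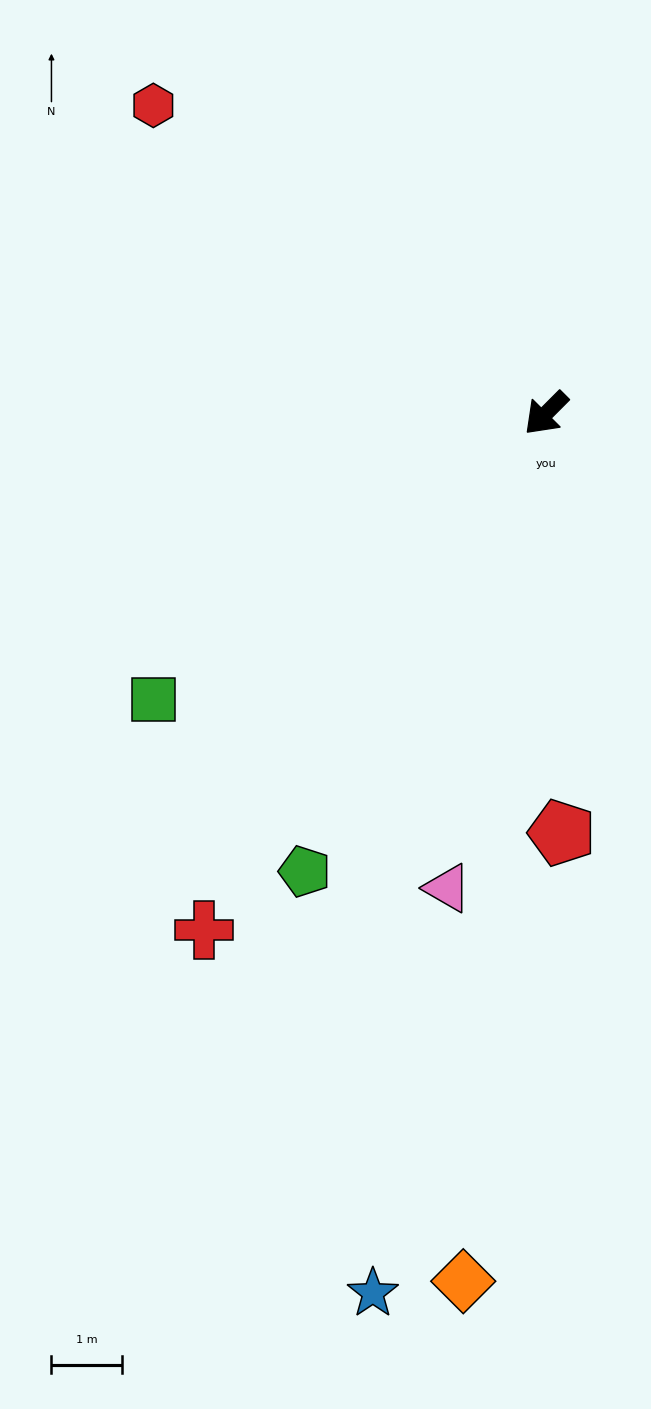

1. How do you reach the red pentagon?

turn left 47°, forward 5.9 m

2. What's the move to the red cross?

turn left 11°, forward 8.8 m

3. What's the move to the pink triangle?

turn left 33°, forward 6.9 m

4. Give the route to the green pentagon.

turn left 17°, forward 7.3 m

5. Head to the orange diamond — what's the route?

turn left 39°, forward 12.3 m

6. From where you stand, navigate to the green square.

turn right 9°, forward 6.9 m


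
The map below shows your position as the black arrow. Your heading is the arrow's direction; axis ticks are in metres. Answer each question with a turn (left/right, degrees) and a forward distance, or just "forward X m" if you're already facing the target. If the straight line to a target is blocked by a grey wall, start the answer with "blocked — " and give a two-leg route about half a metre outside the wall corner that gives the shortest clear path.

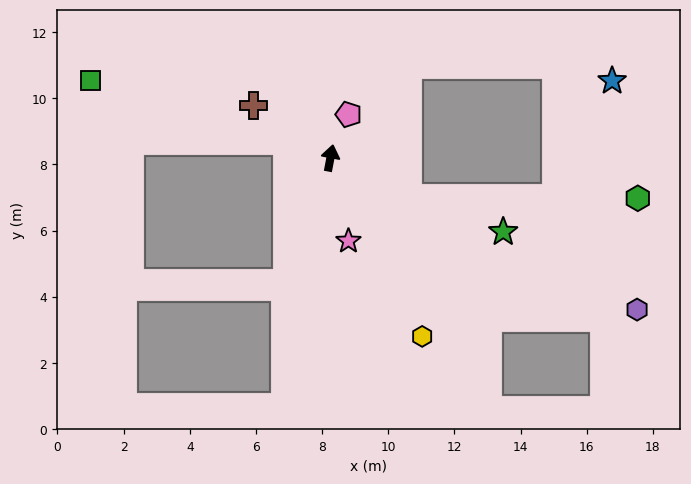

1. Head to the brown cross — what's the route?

turn left 66°, forward 2.8 m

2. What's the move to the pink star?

turn right 157°, forward 2.6 m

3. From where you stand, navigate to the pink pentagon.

turn right 12°, forward 1.4 m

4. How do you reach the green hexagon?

blocked — turn right 107°, forward 2.7 m, then turn left 28°, forward 6.9 m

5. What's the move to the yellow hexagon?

turn right 142°, forward 6.1 m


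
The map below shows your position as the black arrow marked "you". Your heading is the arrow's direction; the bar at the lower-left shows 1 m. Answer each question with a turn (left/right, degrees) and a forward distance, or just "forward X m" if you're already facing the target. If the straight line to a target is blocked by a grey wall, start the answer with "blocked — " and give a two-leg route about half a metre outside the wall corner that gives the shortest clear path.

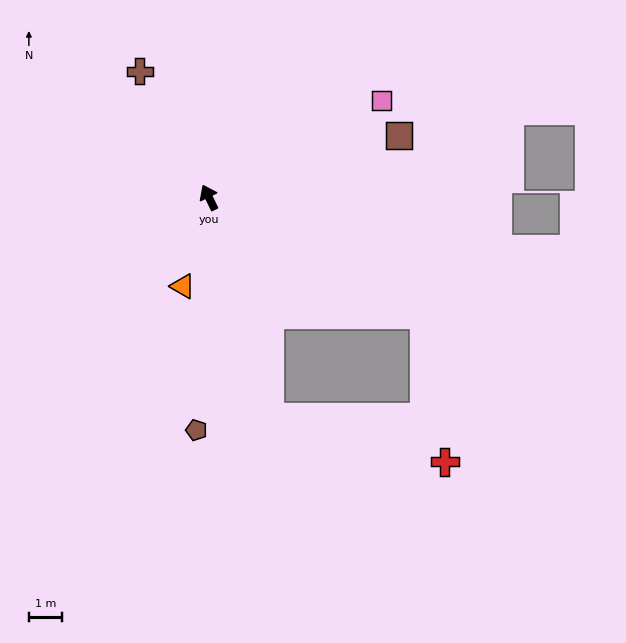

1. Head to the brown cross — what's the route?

turn left 3°, forward 4.3 m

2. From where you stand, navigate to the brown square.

turn right 98°, forward 6.0 m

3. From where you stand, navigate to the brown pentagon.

turn left 151°, forward 7.0 m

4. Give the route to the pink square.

turn right 87°, forward 5.9 m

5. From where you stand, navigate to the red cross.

blocked — turn right 144°, forward 7.4 m, then turn right 54°, forward 4.5 m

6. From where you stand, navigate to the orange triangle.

turn left 138°, forward 2.8 m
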